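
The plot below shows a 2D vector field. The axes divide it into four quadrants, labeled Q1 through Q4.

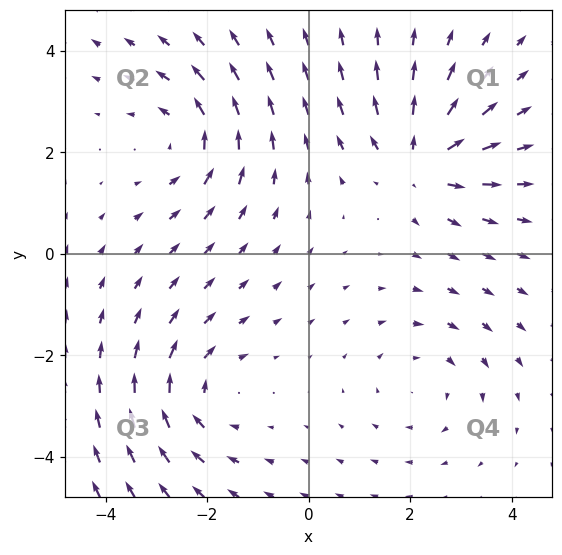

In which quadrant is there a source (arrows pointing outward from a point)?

The source sits at approximately (2.2, 1.8), which lies in quadrant Q1. The divergence there is about +4, positive as expected for a source.

Q1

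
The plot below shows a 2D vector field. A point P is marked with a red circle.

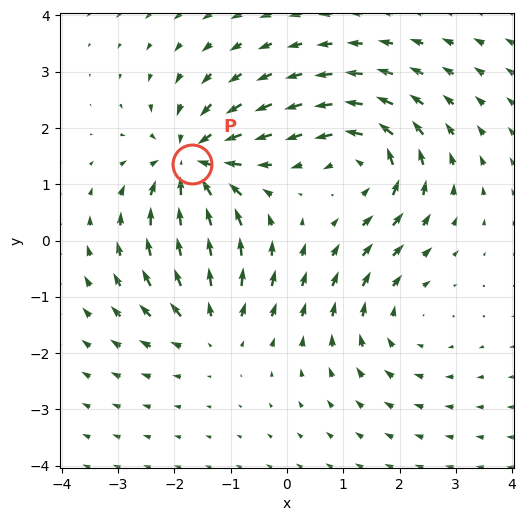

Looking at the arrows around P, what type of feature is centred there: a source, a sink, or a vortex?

sink

At P (-1.7, 1.4) the arrows converge inward. Divergence about -5, curl ≈0 — negative divergence with near-zero curl is a sink.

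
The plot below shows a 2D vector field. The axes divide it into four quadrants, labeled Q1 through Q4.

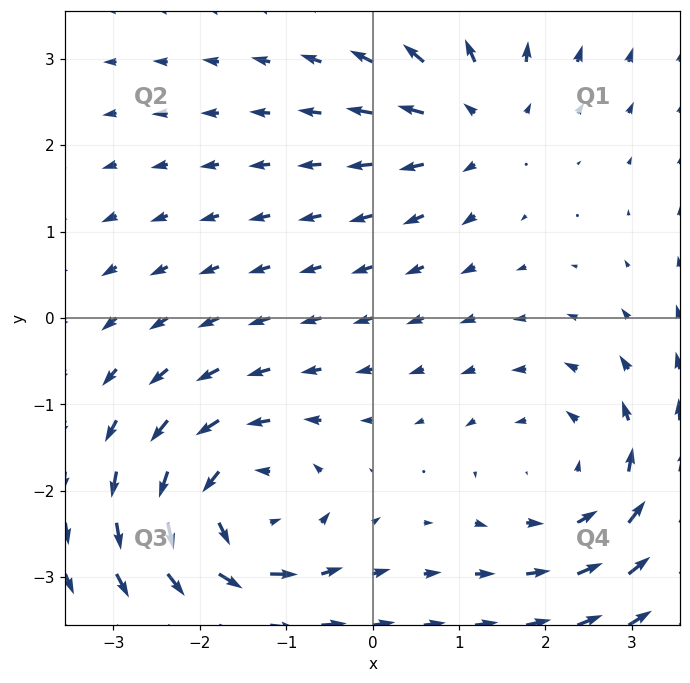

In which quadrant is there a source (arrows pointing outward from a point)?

The source sits at approximately (1.2, 2.3), which lies in quadrant Q1. The divergence there is about +4, positive as expected for a source.

Q1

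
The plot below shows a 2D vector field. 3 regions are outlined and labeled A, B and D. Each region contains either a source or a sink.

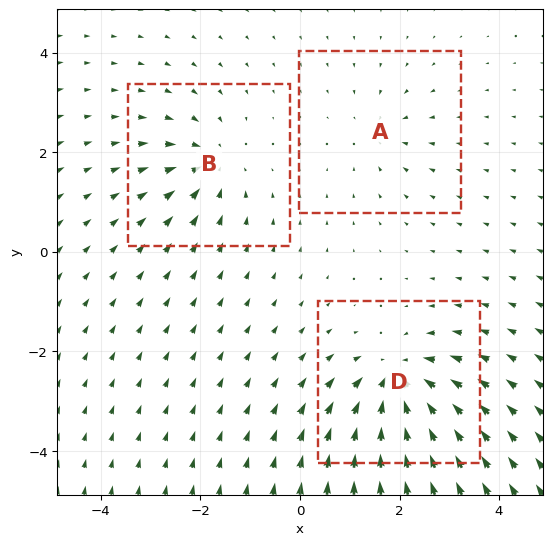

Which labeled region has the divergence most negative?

D

Divergence at each region's feature centre — A: about -2, B: about -4, D: about -6. Region D is most negative.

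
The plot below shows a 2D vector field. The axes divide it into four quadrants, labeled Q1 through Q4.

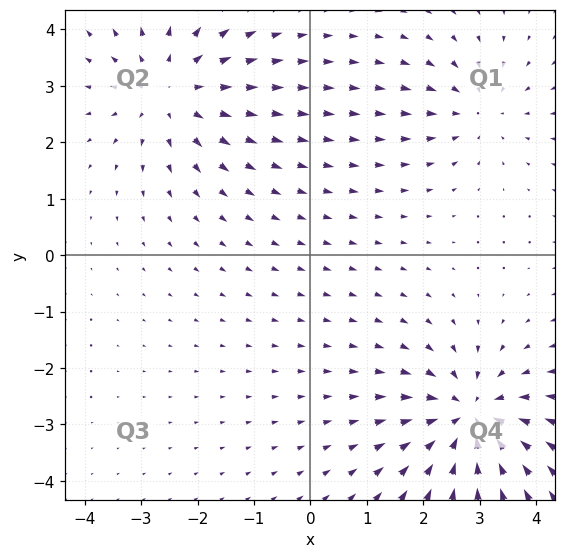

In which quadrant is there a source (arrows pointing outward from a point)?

The source sits at approximately (-2.5, 2.9), which lies in quadrant Q2. The divergence there is about +4, positive as expected for a source.

Q2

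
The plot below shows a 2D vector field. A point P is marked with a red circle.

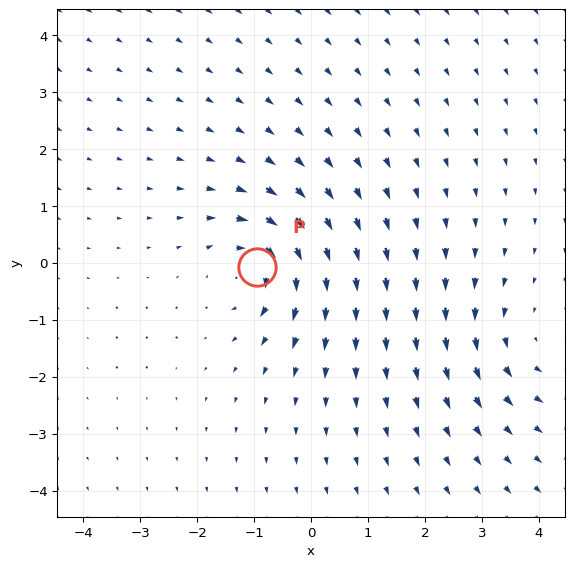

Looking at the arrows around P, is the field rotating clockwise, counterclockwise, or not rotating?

Near P at (-1.0, -0.1) the arrows circulate clockwise. The curl (z-component) there is about -5; negative curl means clockwise rotation.

clockwise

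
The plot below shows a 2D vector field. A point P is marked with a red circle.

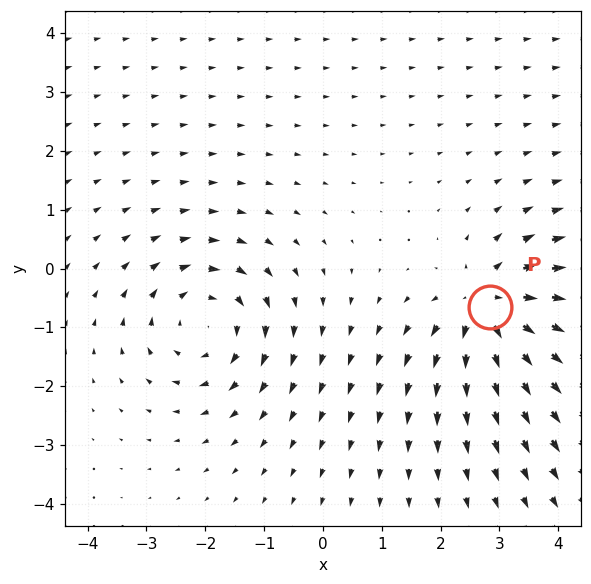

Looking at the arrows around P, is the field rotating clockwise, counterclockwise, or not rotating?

not rotating

Near P at (2.8, -0.7) the arrows show no circulation. The curl there is ≈0.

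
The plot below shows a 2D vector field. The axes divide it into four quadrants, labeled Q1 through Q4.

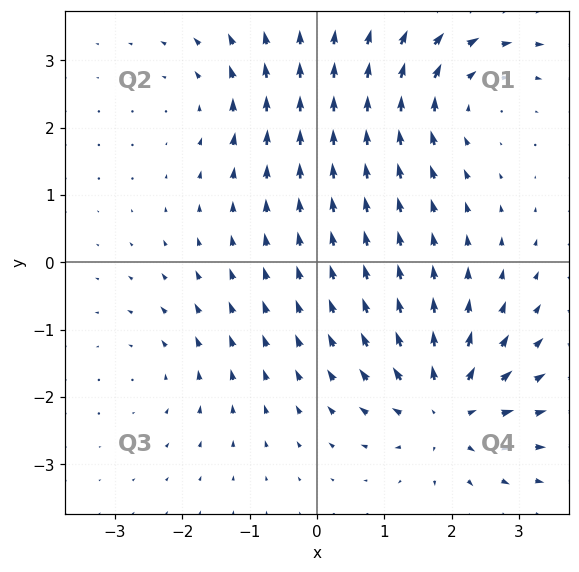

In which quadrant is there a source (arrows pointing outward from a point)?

The source sits at approximately (1.9, -2.2), which lies in quadrant Q4. The divergence there is about +5, positive as expected for a source.

Q4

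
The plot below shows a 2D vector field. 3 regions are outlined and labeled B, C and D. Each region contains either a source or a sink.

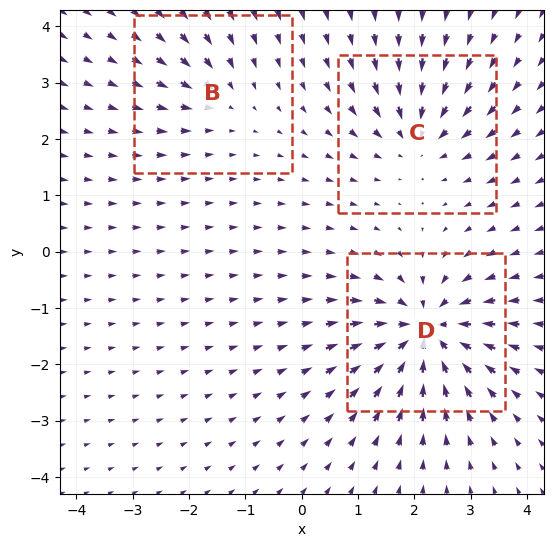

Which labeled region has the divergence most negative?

D

Divergence at each region's feature centre — B: about -2, C: about -4, D: about -6. Region D is most negative.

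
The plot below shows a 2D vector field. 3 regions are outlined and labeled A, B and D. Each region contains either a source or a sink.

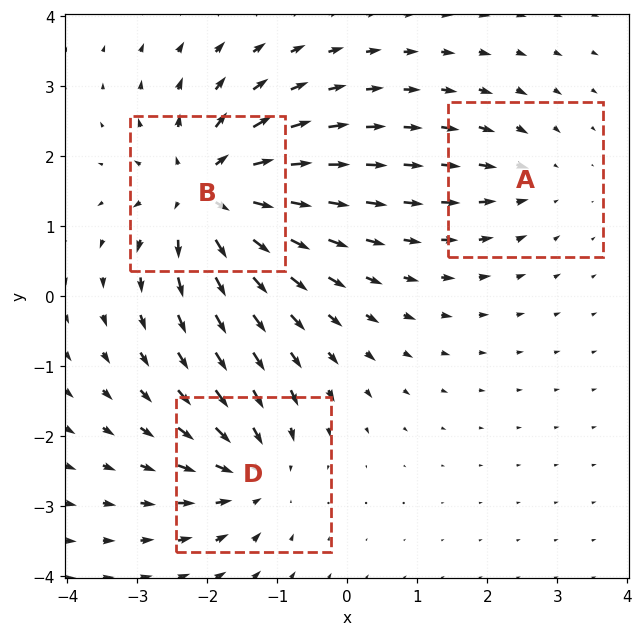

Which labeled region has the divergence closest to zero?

Divergence at each region's feature centre — A: about -2, B: about +5, D: about -3. Region A is closest to zero.

A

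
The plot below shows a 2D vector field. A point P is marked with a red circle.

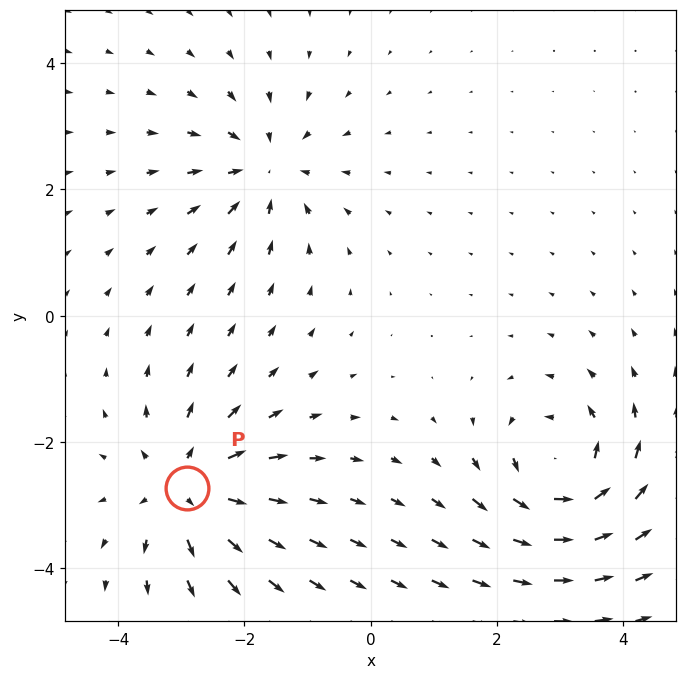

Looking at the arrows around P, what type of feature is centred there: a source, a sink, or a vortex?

source

At P (-2.9, -2.7) the arrows spread outward. Divergence about +3, curl ≈0 — positive divergence with near-zero curl is a source.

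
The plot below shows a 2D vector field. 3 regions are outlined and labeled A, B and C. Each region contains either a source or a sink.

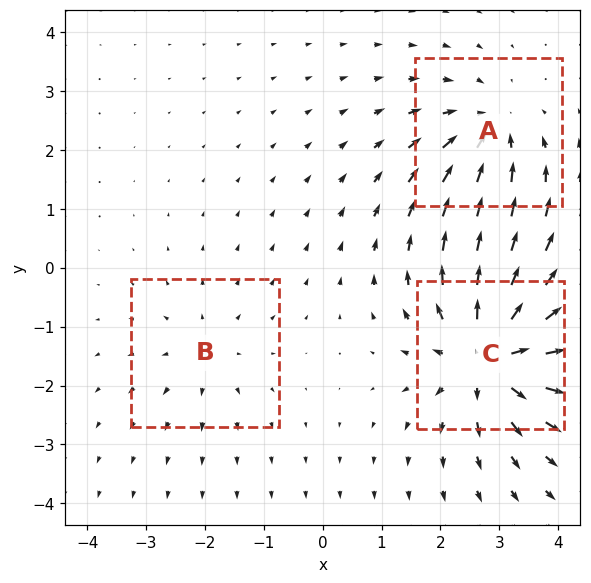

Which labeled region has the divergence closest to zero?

B

Divergence at each region's feature centre — A: about -4, B: about +2, C: about +6. Region B is closest to zero.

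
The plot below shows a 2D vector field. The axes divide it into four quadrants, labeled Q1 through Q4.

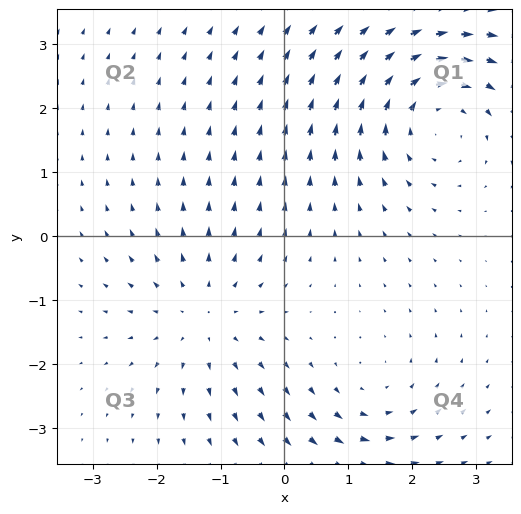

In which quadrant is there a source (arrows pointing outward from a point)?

The source sits at approximately (-1.3, -1.2), which lies in quadrant Q3. The divergence there is about +3, positive as expected for a source.

Q3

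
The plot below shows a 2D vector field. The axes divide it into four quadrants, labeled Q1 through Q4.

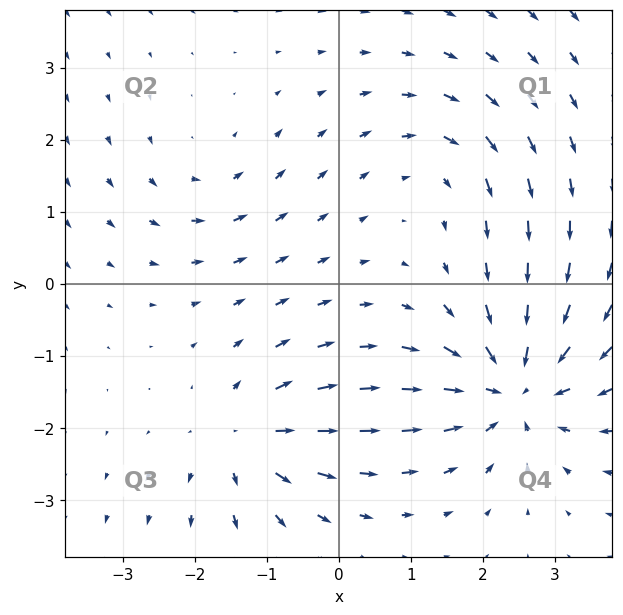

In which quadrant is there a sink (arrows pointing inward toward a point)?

Q4

The sink sits at approximately (2.4, -1.5), which lies in quadrant Q4. The divergence there is about -6, negative as expected for a sink.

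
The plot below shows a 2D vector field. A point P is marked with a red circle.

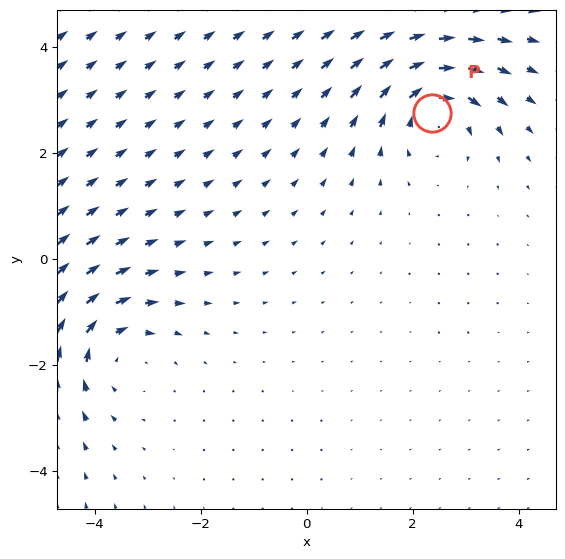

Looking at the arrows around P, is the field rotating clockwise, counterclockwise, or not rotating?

clockwise

Near P at (2.4, 2.8) the arrows circulate clockwise. The curl (z-component) there is about -5; negative curl means clockwise rotation.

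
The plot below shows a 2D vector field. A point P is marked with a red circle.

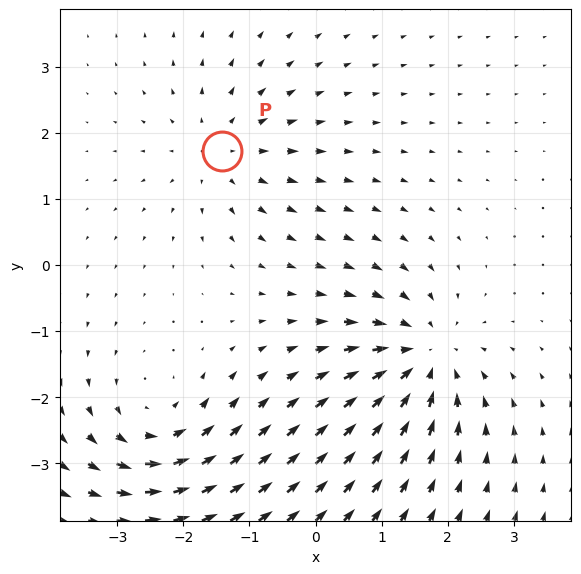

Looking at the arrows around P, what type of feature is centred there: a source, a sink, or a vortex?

source

At P (-1.4, 1.7) the arrows spread outward. Divergence about +3, curl ≈0 — positive divergence with near-zero curl is a source.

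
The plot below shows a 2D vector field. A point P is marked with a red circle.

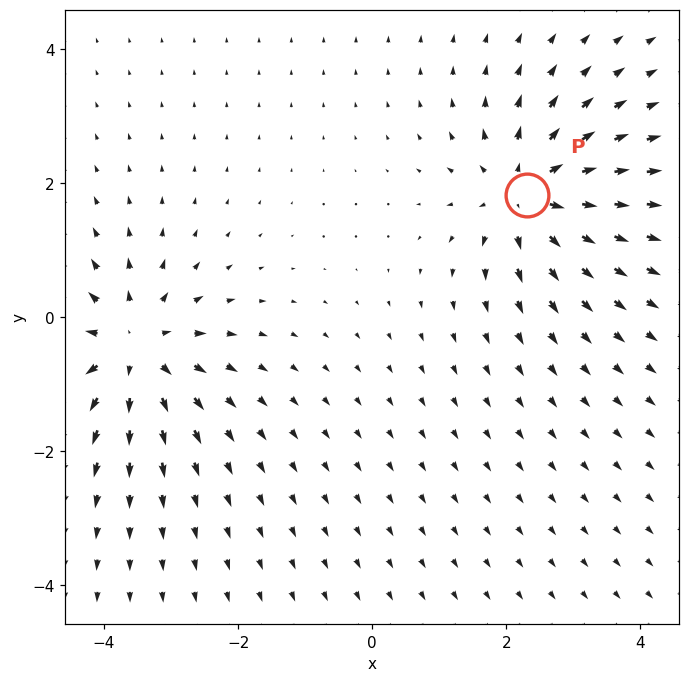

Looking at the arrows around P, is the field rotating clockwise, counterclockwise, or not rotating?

not rotating

Near P at (2.3, 1.8) the arrows show no circulation. The curl there is ≈0.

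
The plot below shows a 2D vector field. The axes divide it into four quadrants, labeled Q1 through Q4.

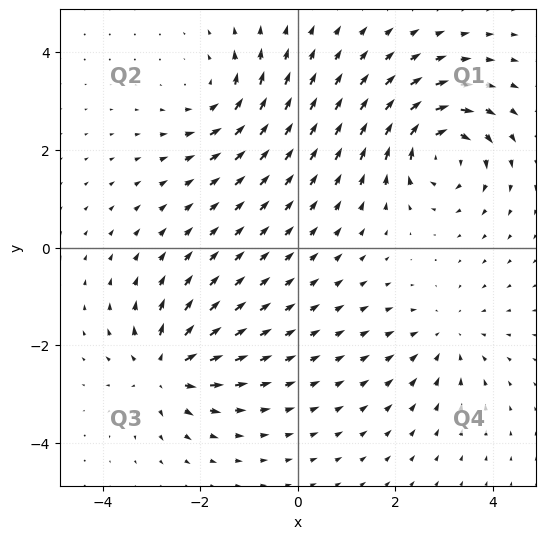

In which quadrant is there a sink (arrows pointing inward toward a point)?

Q4

The sink sits at approximately (3.0, -1.8), which lies in quadrant Q4. The divergence there is about -3, negative as expected for a sink.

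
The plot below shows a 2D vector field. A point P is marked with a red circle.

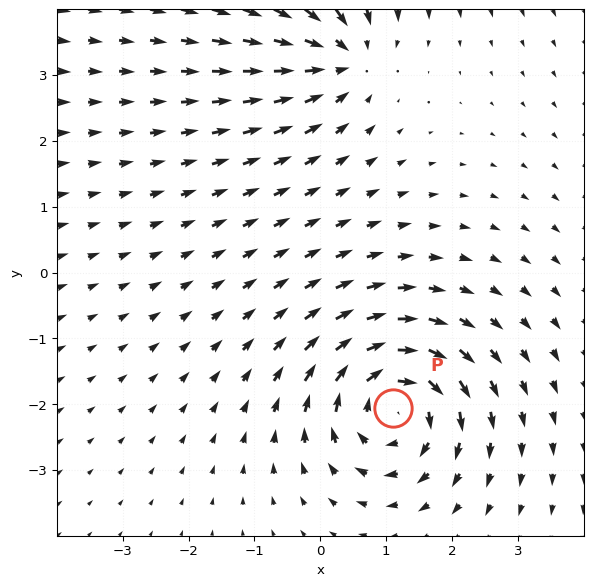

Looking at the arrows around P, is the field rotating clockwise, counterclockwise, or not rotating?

clockwise

Near P at (1.1, -2.1) the arrows circulate clockwise. The curl (z-component) there is about -6; negative curl means clockwise rotation.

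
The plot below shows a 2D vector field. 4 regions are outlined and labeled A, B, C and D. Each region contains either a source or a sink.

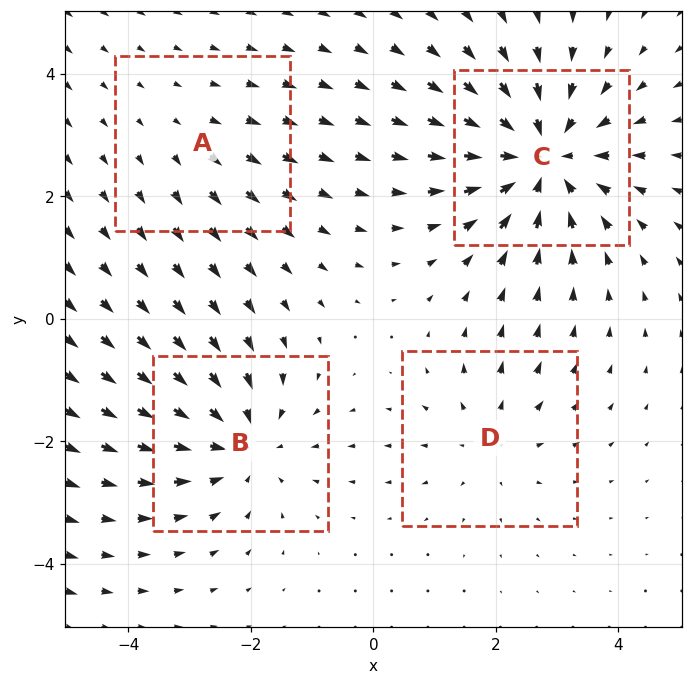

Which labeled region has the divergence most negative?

C

Divergence at each region's feature centre — A: about +2, B: about -4, C: about -6, D: about +3. Region C is most negative.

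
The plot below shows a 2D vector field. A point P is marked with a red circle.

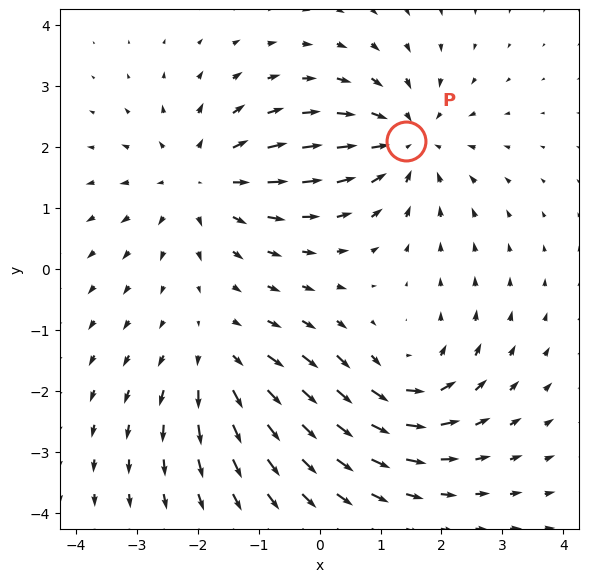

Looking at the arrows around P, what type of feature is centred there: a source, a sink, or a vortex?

sink

At P (1.4, 2.1) the arrows converge inward. Divergence about -4, curl ≈0 — negative divergence with near-zero curl is a sink.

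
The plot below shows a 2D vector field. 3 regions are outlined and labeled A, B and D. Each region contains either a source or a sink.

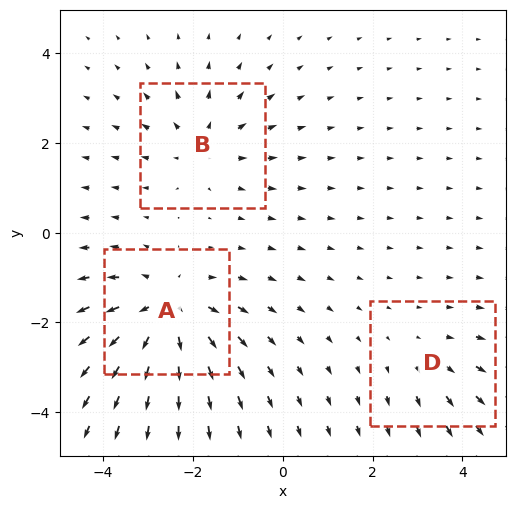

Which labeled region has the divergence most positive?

Divergence at each region's feature centre — A: about +4, B: about +3, D: about +2. Region A is most positive.

A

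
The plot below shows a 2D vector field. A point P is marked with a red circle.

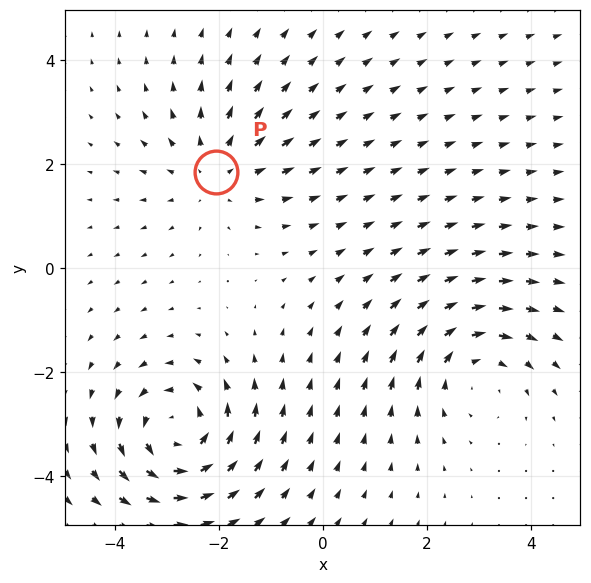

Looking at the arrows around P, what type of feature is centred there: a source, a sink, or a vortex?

At P (-2.1, 1.8) the arrows spread outward. Divergence about +3, curl ≈0 — positive divergence with near-zero curl is a source.

source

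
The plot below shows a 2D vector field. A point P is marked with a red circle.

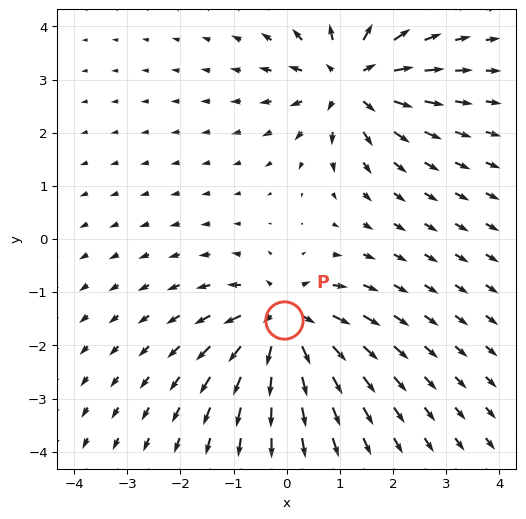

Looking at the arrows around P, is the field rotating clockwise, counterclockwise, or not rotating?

not rotating

Near P at (-0.1, -1.5) the arrows show no circulation. The curl there is ≈0.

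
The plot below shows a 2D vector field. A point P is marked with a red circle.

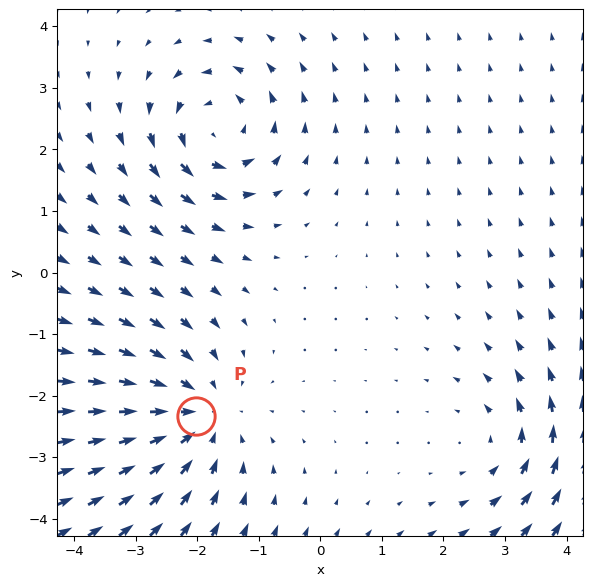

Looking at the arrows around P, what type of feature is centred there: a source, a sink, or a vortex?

At P (-2.0, -2.3) the arrows converge inward. Divergence about -4, curl ≈0 — negative divergence with near-zero curl is a sink.

sink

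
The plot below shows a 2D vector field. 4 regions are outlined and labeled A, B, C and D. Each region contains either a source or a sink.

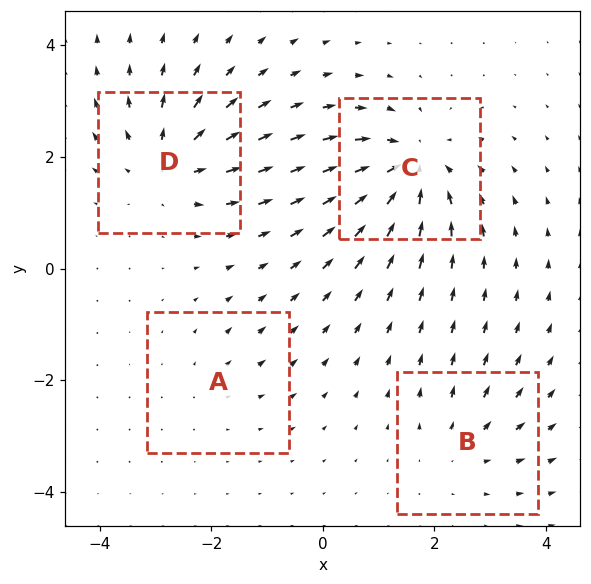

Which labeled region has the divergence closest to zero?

Divergence at each region's feature centre — A: about +2, B: about +3, C: about -7, D: about +6. Region A is closest to zero.

A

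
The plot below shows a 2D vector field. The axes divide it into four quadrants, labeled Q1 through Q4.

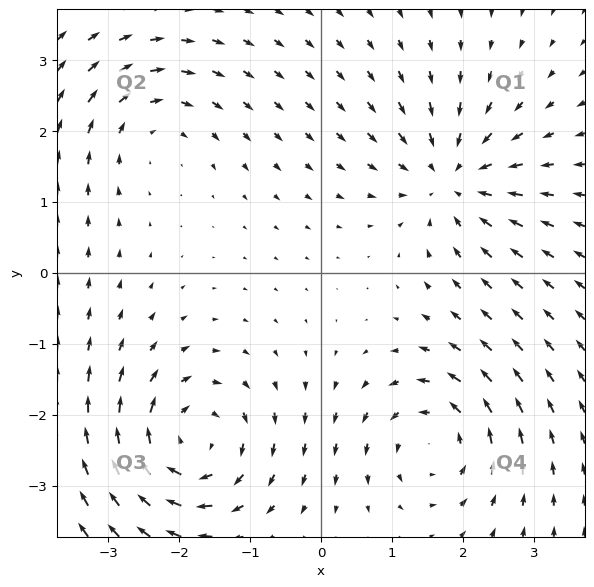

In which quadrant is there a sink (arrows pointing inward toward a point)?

Q1

The sink sits at approximately (1.8, 1.3), which lies in quadrant Q1. The divergence there is about -5, negative as expected for a sink.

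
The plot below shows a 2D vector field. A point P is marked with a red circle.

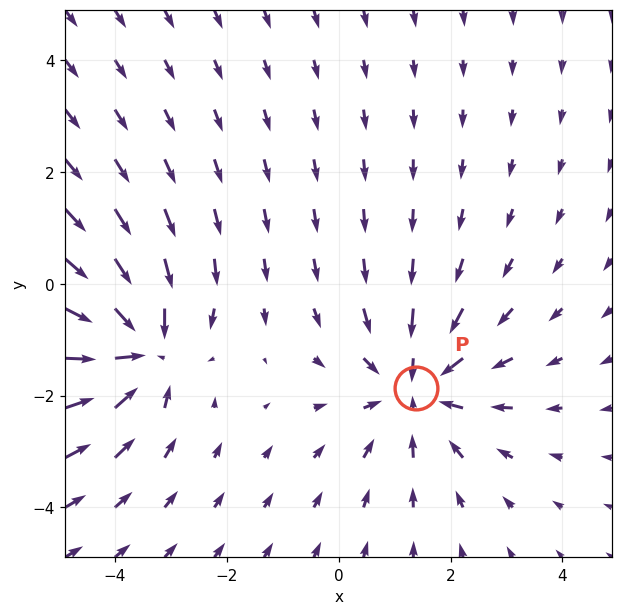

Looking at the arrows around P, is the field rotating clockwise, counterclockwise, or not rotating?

Near P at (1.4, -1.9) the arrows show no circulation. The curl there is ≈0.

not rotating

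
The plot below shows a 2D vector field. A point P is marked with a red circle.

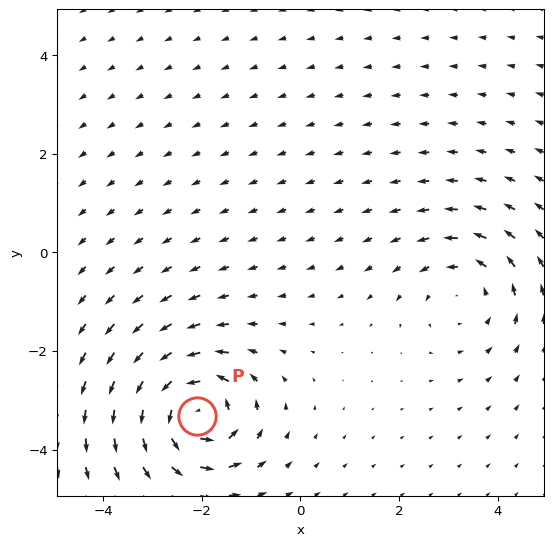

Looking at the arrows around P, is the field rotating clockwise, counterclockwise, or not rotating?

counterclockwise

Near P at (-2.1, -3.3) the arrows circulate counterclockwise. The curl (z-component) there is about +7; positive curl means counterclockwise rotation.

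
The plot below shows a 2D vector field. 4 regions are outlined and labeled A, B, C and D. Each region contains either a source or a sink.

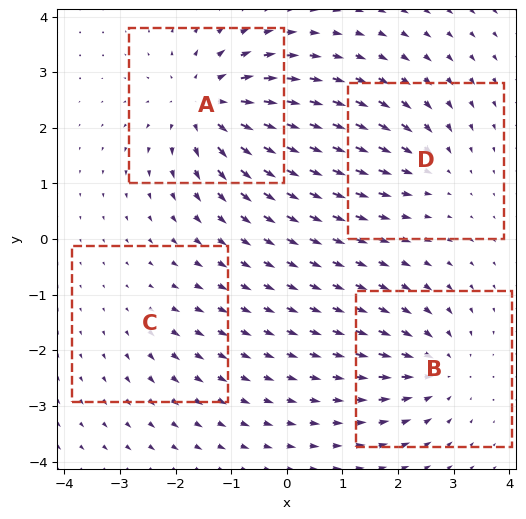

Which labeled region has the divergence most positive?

Divergence at each region's feature centre — A: about +7, B: about -5, C: about +2, D: about -4. Region A is most positive.

A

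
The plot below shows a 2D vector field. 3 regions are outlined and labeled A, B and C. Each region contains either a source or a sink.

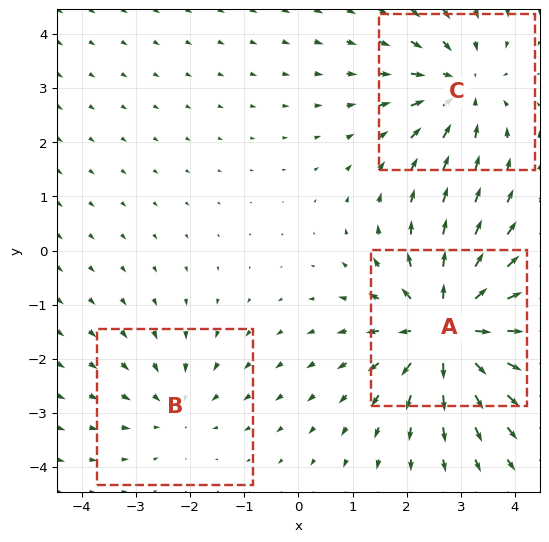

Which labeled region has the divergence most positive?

A

Divergence at each region's feature centre — A: about +5, B: about -2, C: about -3. Region A is most positive.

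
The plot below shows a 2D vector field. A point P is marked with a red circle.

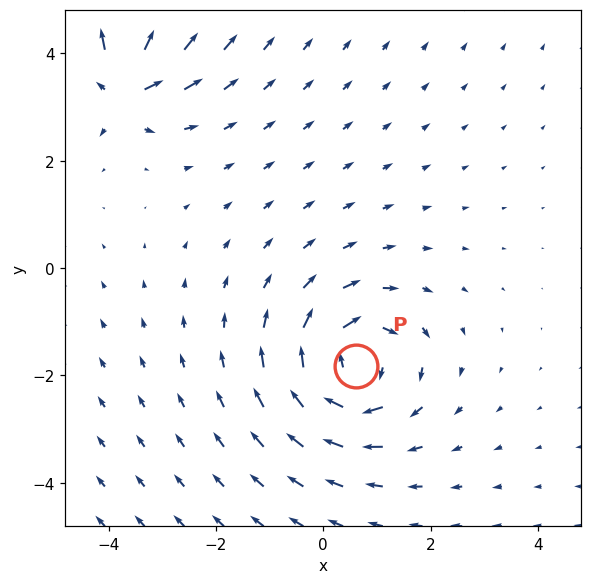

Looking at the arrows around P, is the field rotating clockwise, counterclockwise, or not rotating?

Near P at (0.6, -1.8) the arrows circulate clockwise. The curl (z-component) there is about -4; negative curl means clockwise rotation.

clockwise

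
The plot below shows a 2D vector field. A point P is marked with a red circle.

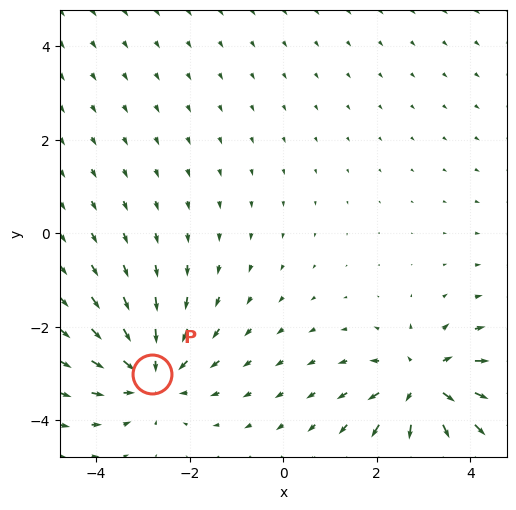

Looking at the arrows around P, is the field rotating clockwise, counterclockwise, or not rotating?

Near P at (-2.8, -3.0) the arrows show no circulation. The curl there is ≈0.

not rotating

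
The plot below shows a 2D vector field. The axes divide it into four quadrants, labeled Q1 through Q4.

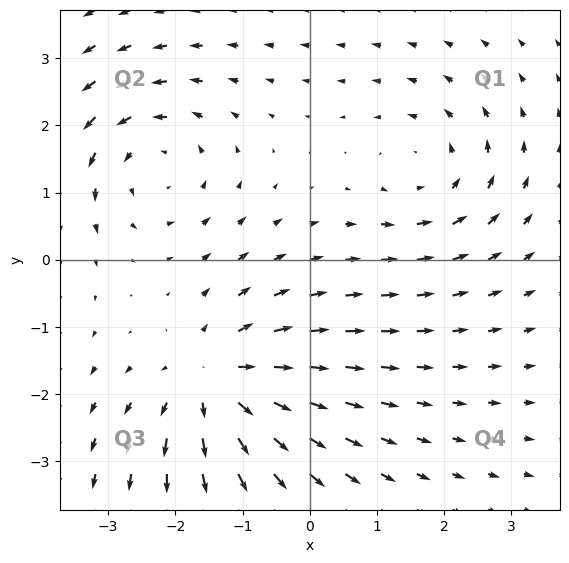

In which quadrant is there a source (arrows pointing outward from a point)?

The source sits at approximately (-1.4, -1.8), which lies in quadrant Q3. The divergence there is about +3, positive as expected for a source.

Q3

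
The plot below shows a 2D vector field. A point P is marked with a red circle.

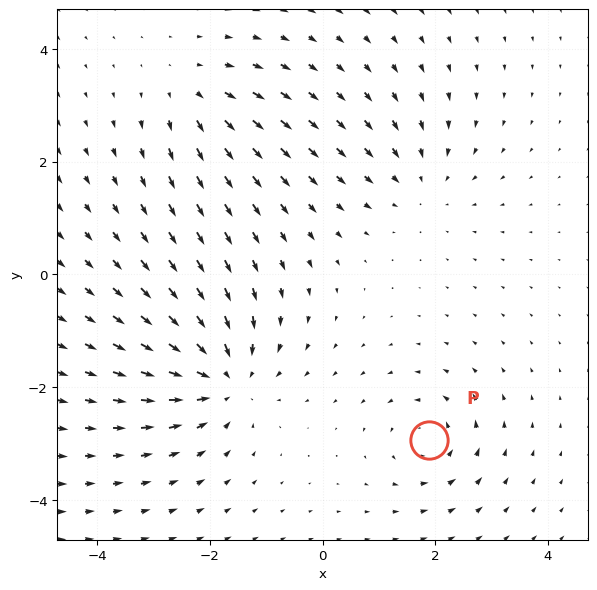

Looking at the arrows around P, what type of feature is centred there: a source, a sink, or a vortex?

At P (1.9, -2.9) the arrows circulate counterclockwise. Divergence ≈0, curl about +4 — near-zero divergence with nonzero curl is a vortex.

vortex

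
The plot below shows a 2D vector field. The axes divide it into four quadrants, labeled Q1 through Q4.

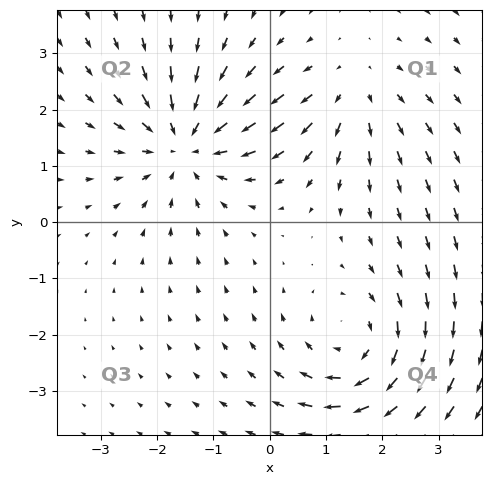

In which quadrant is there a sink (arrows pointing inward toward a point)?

The sink sits at approximately (-1.5, 1.4), which lies in quadrant Q2. The divergence there is about -4, negative as expected for a sink.

Q2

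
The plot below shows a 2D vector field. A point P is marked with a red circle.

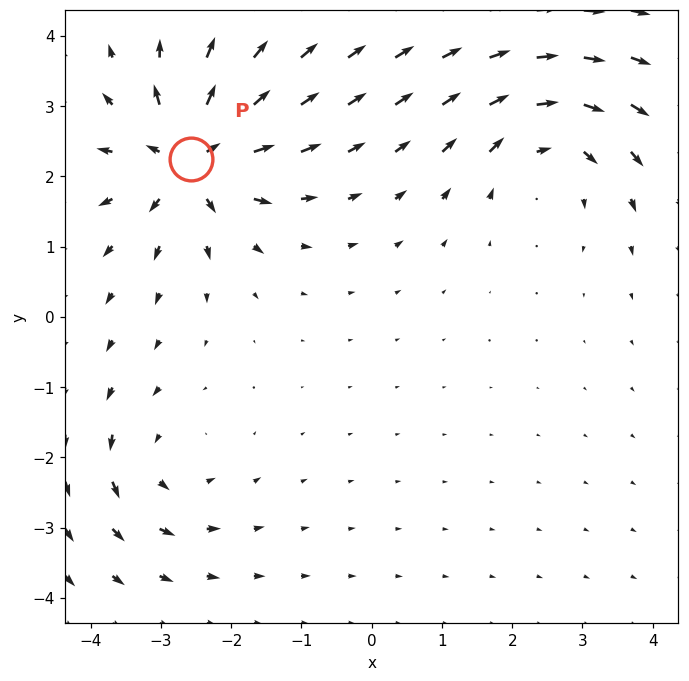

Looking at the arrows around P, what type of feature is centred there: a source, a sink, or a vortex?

At P (-2.6, 2.2) the arrows spread outward. Divergence about +7, curl ≈0 — positive divergence with near-zero curl is a source.

source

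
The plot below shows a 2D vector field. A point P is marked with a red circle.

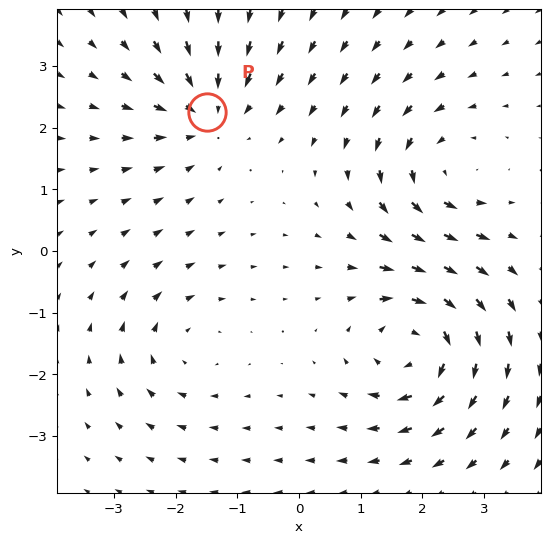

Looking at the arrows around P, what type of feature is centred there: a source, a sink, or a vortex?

sink

At P (-1.5, 2.3) the arrows converge inward. Divergence about -4, curl ≈0 — negative divergence with near-zero curl is a sink.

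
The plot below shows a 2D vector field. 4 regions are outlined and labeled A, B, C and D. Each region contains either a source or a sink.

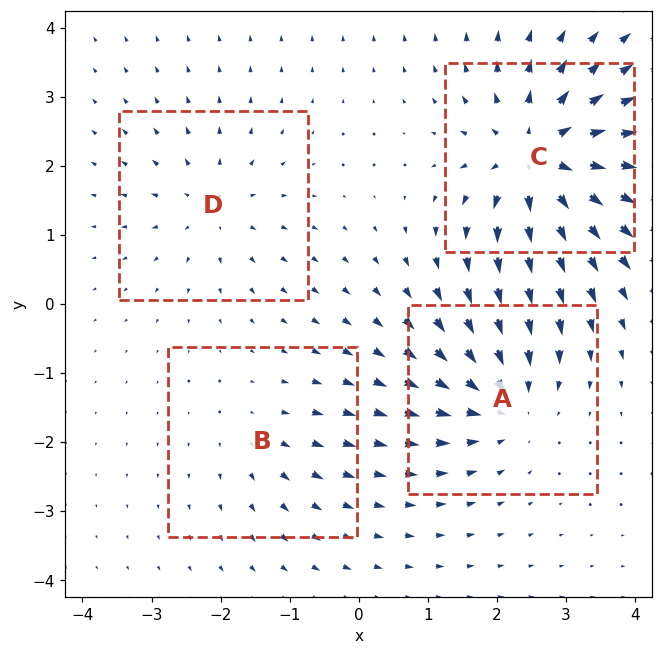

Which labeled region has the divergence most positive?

Divergence at each region's feature centre — A: about -5, B: about +2, C: about +8, D: about +4. Region C is most positive.

C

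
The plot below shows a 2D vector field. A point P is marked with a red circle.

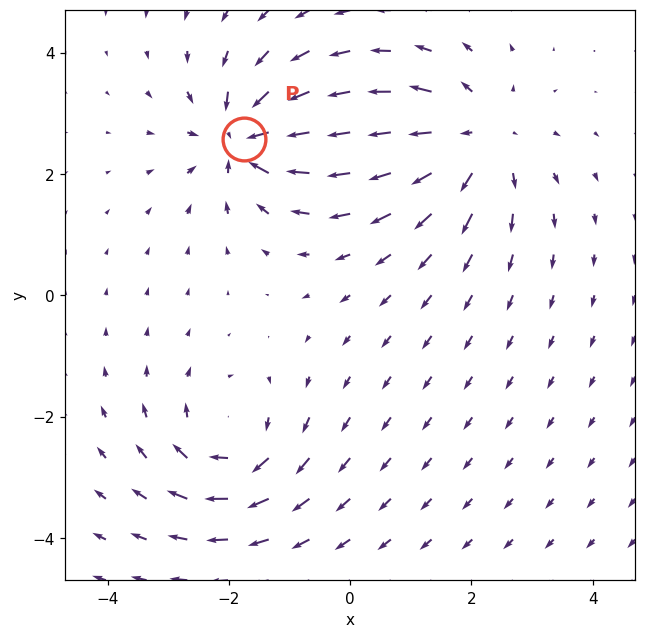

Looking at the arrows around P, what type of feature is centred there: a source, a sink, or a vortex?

sink

At P (-1.7, 2.6) the arrows converge inward. Divergence about -6, curl ≈0 — negative divergence with near-zero curl is a sink.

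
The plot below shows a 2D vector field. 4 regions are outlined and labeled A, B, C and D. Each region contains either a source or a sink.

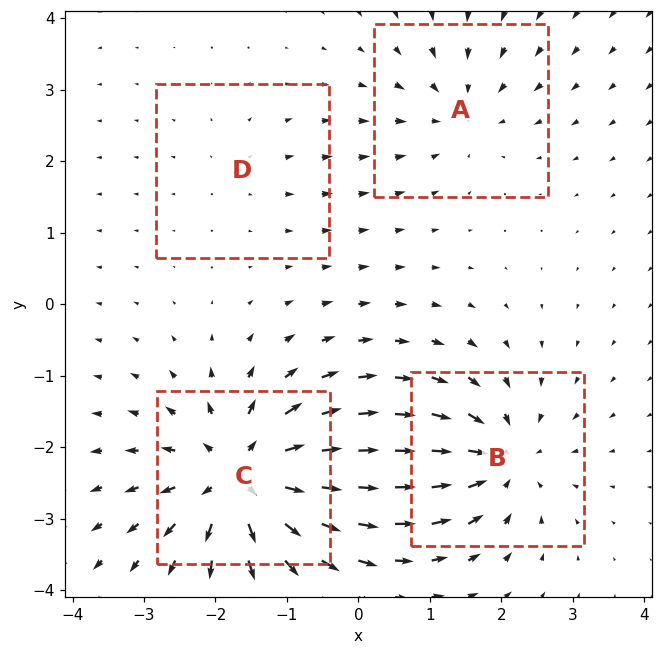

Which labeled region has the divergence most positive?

C

Divergence at each region's feature centre — A: about -4, B: about -6, C: about +8, D: about +2. Region C is most positive.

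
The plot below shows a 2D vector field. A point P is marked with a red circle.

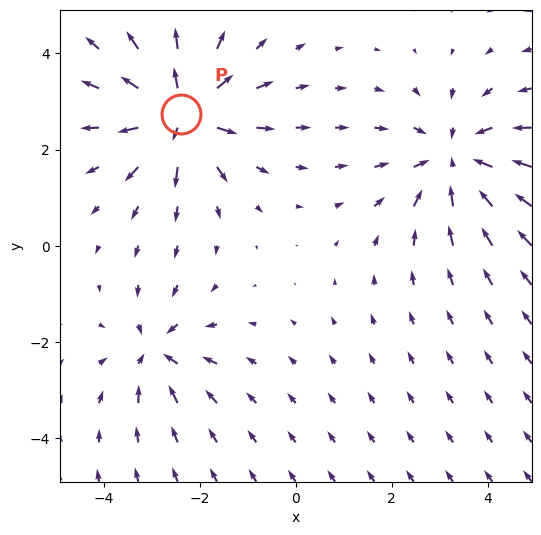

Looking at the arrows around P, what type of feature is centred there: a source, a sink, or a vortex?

At P (-2.4, 2.7) the arrows spread outward. Divergence about +6, curl ≈0 — positive divergence with near-zero curl is a source.

source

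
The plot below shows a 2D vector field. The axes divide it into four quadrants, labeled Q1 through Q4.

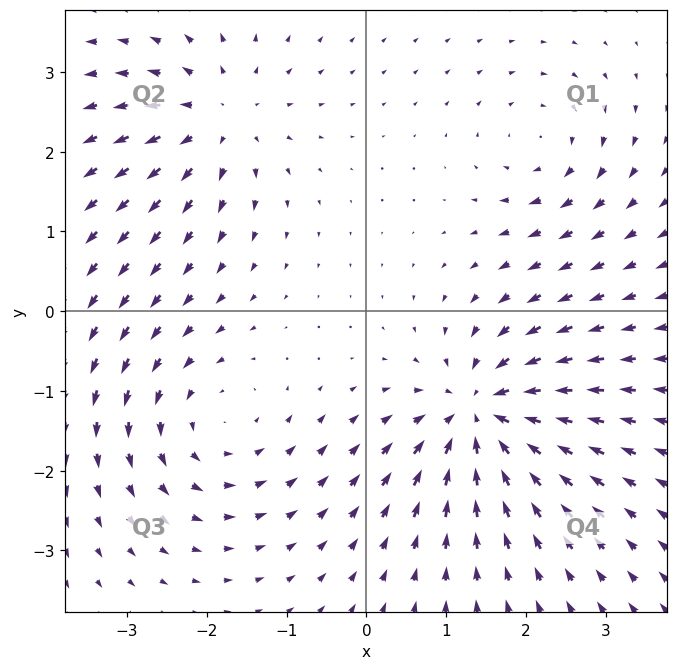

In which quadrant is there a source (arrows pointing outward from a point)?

The source sits at approximately (-1.8, 2.4), which lies in quadrant Q2. The divergence there is about +4, positive as expected for a source.

Q2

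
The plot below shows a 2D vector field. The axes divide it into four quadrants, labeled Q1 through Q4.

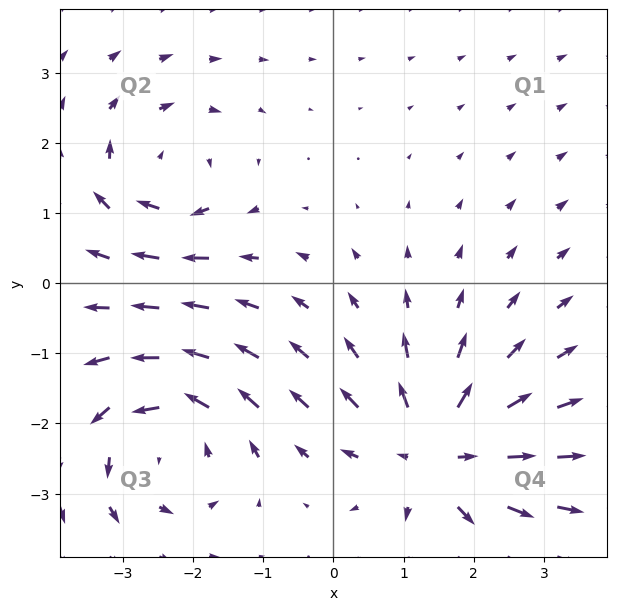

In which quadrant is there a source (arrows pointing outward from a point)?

Q4

The source sits at approximately (1.5, -2.4), which lies in quadrant Q4. The divergence there is about +5, positive as expected for a source.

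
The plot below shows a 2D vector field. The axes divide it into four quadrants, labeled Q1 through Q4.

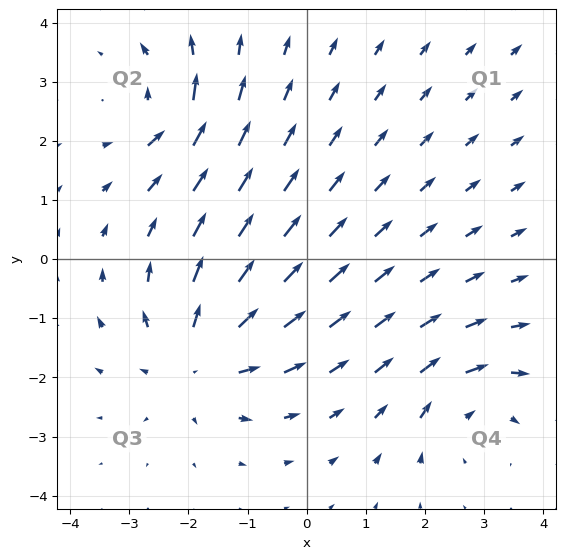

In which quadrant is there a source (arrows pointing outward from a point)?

The source sits at approximately (-1.8, -1.7), which lies in quadrant Q3. The divergence there is about +4, positive as expected for a source.

Q3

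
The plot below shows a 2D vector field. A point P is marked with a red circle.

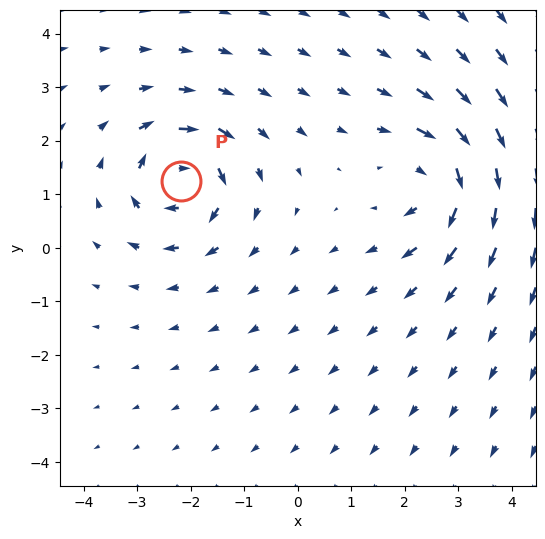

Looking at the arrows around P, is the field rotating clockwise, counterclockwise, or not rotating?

clockwise

Near P at (-2.2, 1.2) the arrows circulate clockwise. The curl (z-component) there is about -6; negative curl means clockwise rotation.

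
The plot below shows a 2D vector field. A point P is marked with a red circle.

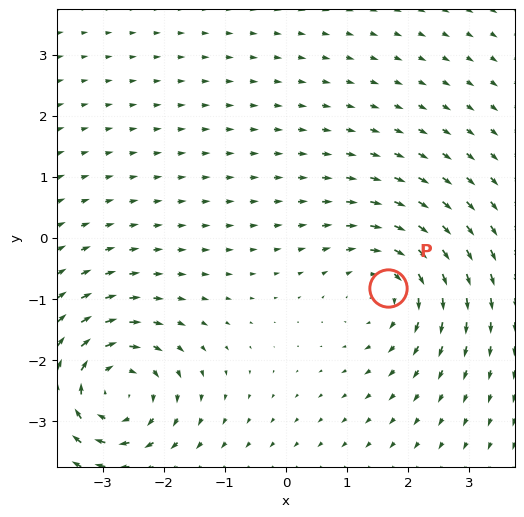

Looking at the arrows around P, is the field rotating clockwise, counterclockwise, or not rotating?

clockwise

Near P at (1.7, -0.8) the arrows circulate clockwise. The curl (z-component) there is about -4; negative curl means clockwise rotation.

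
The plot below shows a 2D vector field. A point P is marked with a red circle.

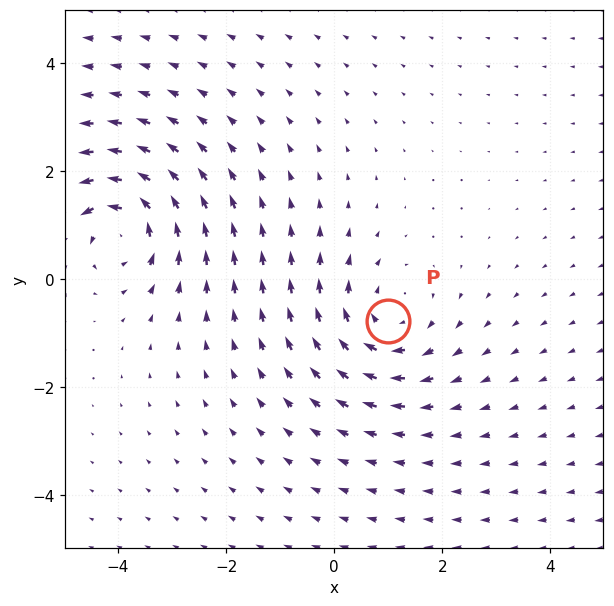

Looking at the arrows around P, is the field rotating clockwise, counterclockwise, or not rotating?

clockwise

Near P at (1.0, -0.8) the arrows circulate clockwise. The curl (z-component) there is about -4; negative curl means clockwise rotation.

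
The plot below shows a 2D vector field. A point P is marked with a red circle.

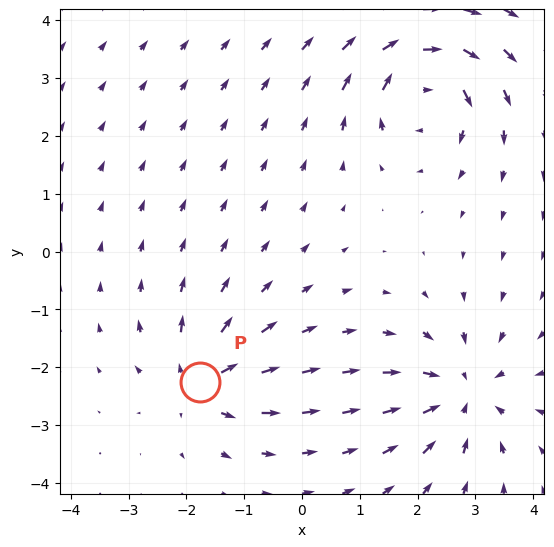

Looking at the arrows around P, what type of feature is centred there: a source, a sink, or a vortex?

At P (-1.8, -2.3) the arrows spread outward. Divergence about +4, curl ≈0 — positive divergence with near-zero curl is a source.

source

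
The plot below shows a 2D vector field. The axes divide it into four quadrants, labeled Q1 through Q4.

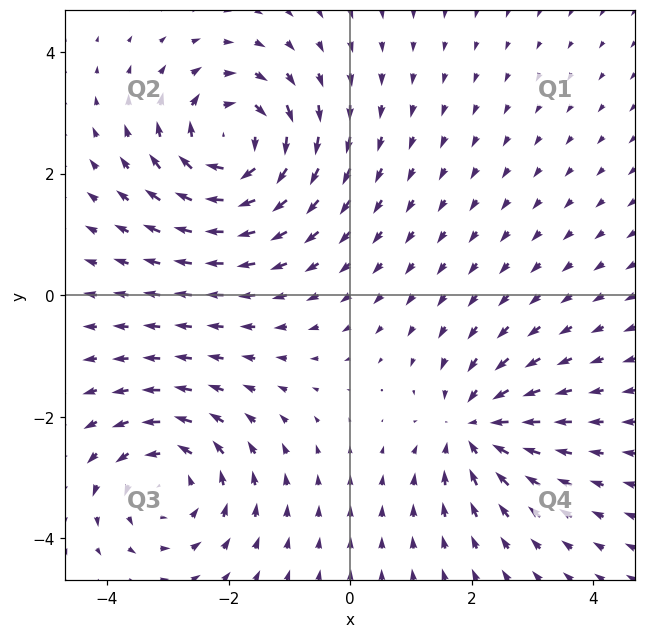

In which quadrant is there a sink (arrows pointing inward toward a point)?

The sink sits at approximately (2.0, -2.2), which lies in quadrant Q4. The divergence there is about -5, negative as expected for a sink.

Q4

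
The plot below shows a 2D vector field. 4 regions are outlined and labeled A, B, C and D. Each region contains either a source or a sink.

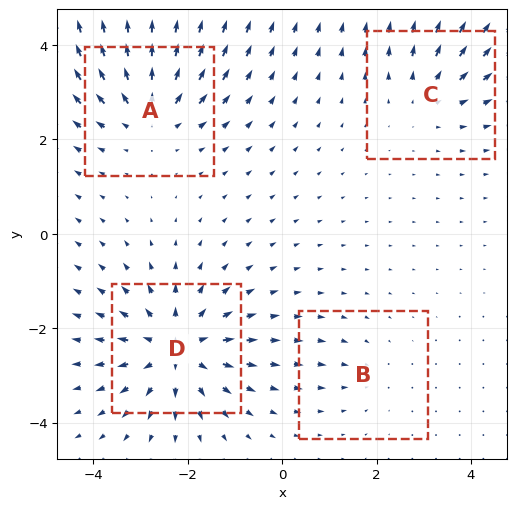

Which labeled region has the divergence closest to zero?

B

Divergence at each region's feature centre — A: about +5, B: about -2, C: about +3, D: about +7. Region B is closest to zero.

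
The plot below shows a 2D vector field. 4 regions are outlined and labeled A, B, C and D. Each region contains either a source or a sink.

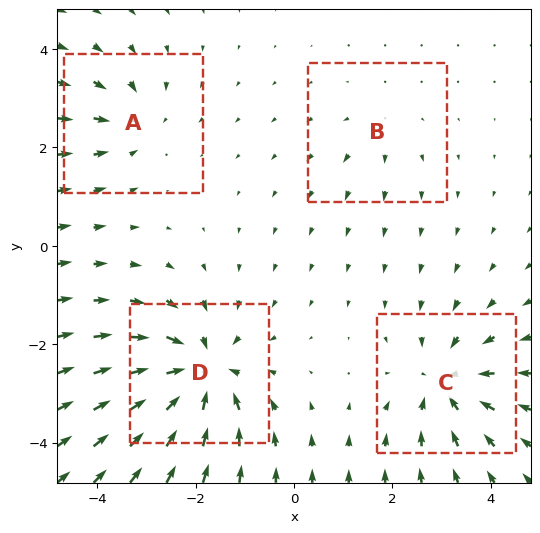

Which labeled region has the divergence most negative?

Divergence at each region's feature centre — A: about -4, B: about +2, C: about -5, D: about -7. Region D is most negative.

D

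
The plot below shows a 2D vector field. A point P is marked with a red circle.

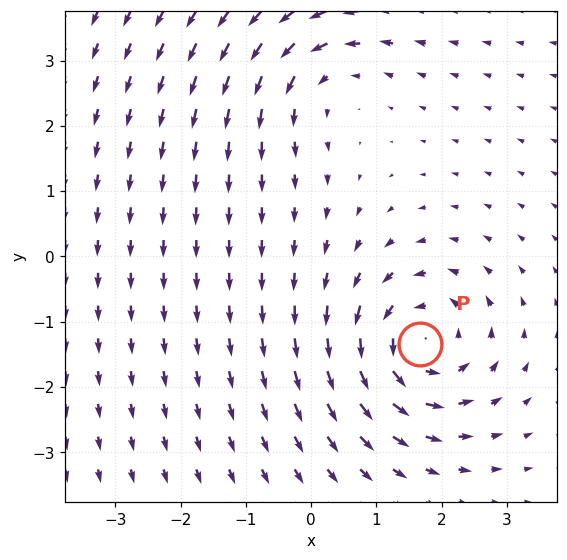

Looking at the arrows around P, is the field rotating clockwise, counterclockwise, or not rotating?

counterclockwise

Near P at (1.7, -1.3) the arrows circulate counterclockwise. The curl (z-component) there is about +6; positive curl means counterclockwise rotation.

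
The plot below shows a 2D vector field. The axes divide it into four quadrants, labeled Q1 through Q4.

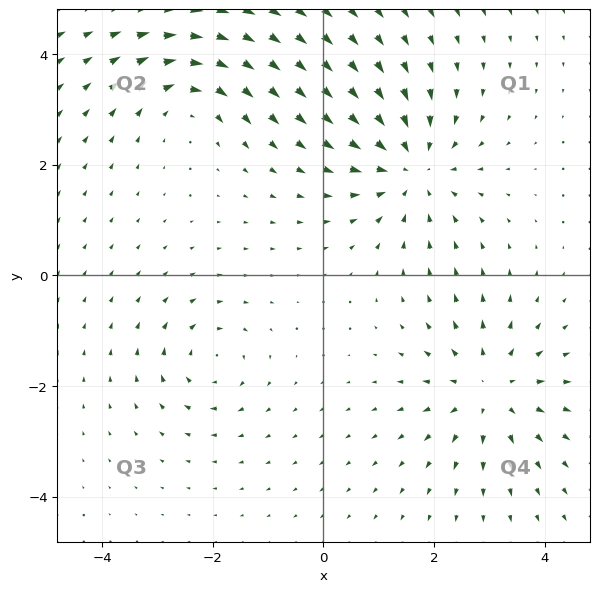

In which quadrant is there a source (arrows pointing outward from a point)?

Q4

The source sits at approximately (3.0, -2.1), which lies in quadrant Q4. The divergence there is about +4, positive as expected for a source.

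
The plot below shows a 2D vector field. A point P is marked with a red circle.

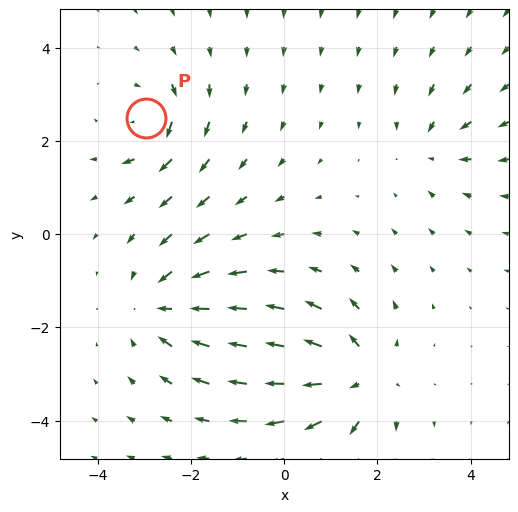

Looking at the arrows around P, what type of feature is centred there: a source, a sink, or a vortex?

vortex

At P (-3.0, 2.5) the arrows circulate clockwise. Divergence ≈0, curl about -5 — near-zero divergence with nonzero curl is a vortex.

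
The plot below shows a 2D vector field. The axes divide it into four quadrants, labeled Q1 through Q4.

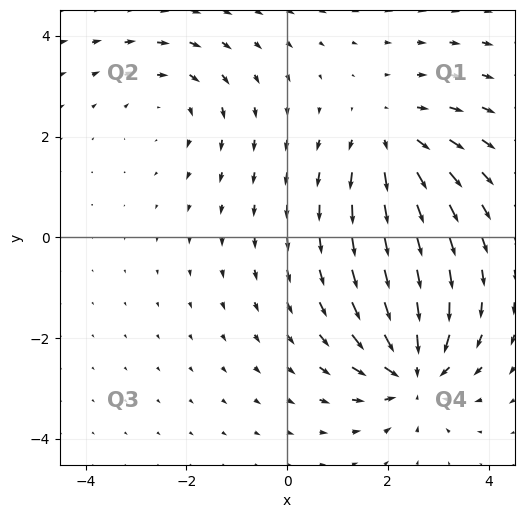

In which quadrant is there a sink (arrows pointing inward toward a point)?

The sink sits at approximately (2.5, -2.7), which lies in quadrant Q4. The divergence there is about -5, negative as expected for a sink.

Q4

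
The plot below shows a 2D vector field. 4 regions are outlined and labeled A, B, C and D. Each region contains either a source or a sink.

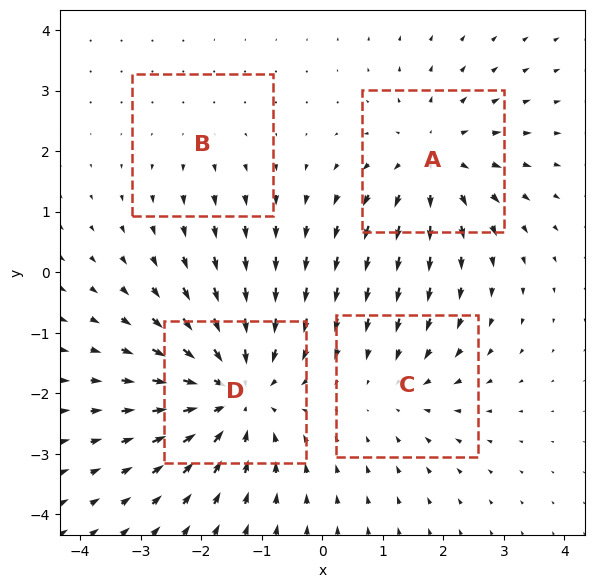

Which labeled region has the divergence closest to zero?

Divergence at each region's feature centre — A: about +4, B: about +2, C: about -3, D: about -6. Region B is closest to zero.

B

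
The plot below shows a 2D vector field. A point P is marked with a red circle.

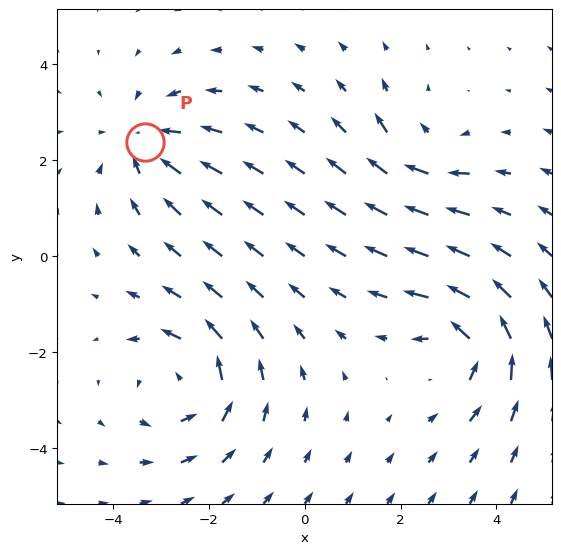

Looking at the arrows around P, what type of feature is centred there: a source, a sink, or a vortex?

At P (-3.3, 2.4) the arrows converge inward. Divergence about -3, curl ≈0 — negative divergence with near-zero curl is a sink.

sink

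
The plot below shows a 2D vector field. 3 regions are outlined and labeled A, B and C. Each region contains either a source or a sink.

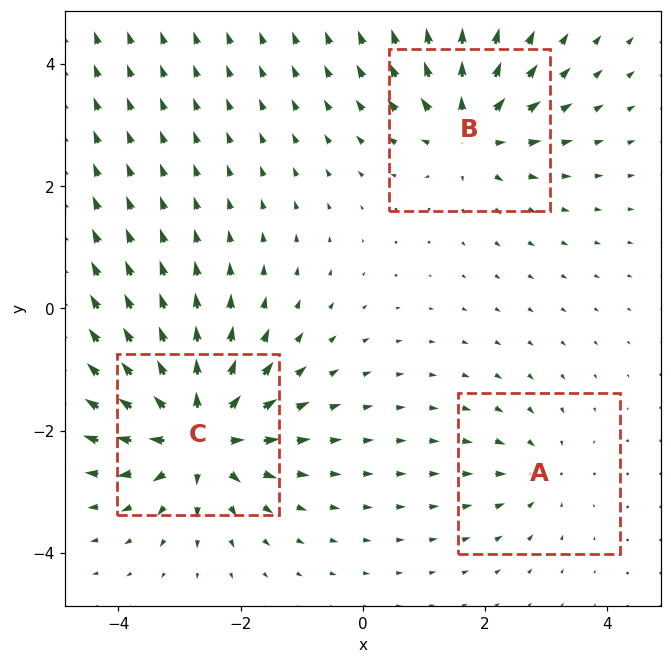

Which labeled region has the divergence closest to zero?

Divergence at each region's feature centre — A: about -2, B: about +4, C: about +6. Region A is closest to zero.

A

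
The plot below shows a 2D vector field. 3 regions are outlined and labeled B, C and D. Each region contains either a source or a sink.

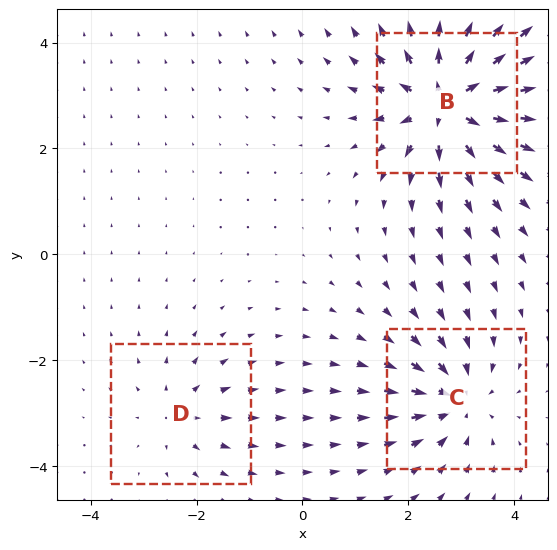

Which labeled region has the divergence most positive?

Divergence at each region's feature centre — B: about +6, C: about -4, D: about +2. Region B is most positive.

B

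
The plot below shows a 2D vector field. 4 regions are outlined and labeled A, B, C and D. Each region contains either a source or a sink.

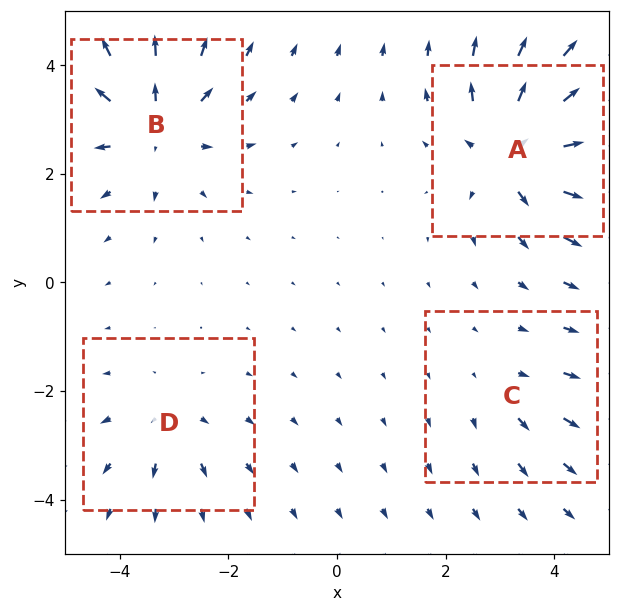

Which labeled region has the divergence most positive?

A

Divergence at each region's feature centre — A: about +7, B: about +6, C: about +2, D: about +3. Region A is most positive.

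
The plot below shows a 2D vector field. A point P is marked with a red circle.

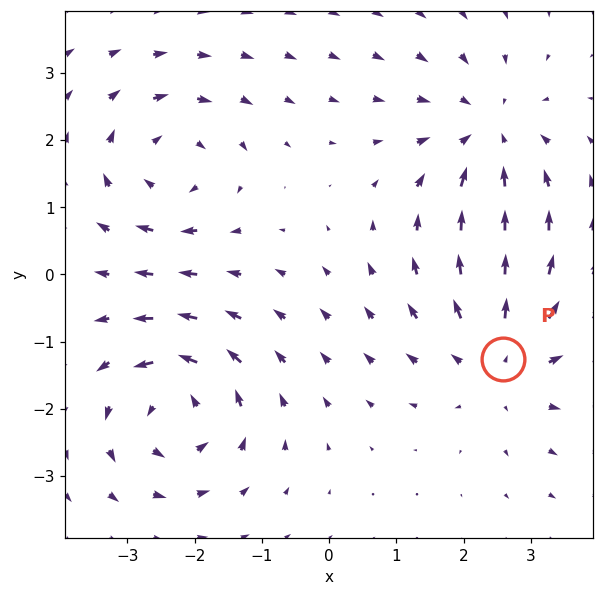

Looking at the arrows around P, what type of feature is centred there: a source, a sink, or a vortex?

At P (2.6, -1.3) the arrows spread outward. Divergence about +4, curl ≈0 — positive divergence with near-zero curl is a source.

source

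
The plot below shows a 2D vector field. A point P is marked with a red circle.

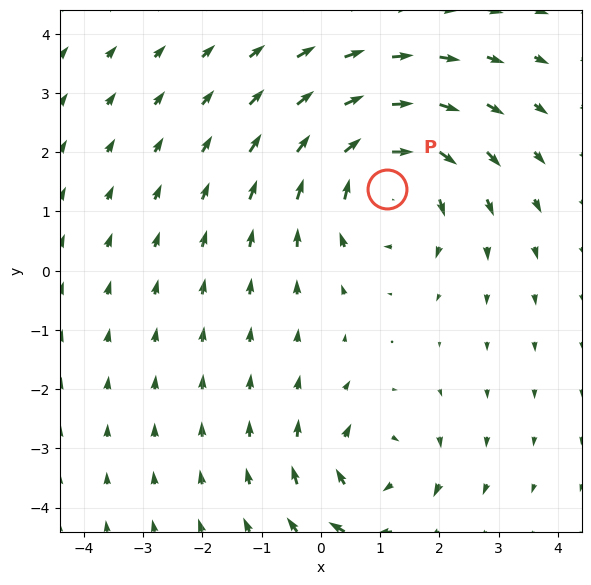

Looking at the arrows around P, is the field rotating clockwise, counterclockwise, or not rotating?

Near P at (1.1, 1.4) the arrows circulate clockwise. The curl (z-component) there is about -4; negative curl means clockwise rotation.

clockwise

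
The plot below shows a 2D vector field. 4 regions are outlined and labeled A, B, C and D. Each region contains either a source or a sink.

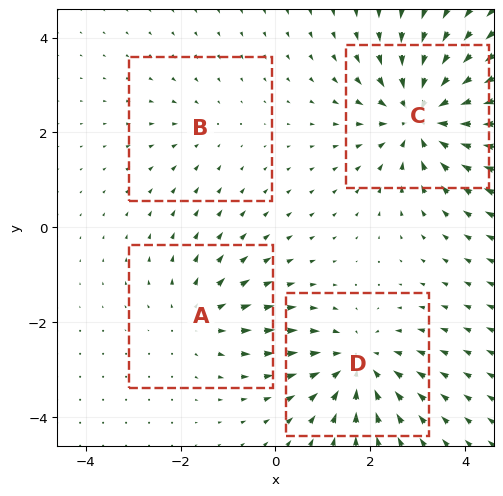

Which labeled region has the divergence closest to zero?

B

Divergence at each region's feature centre — A: about +3, B: about -2, C: about -7, D: about -5. Region B is closest to zero.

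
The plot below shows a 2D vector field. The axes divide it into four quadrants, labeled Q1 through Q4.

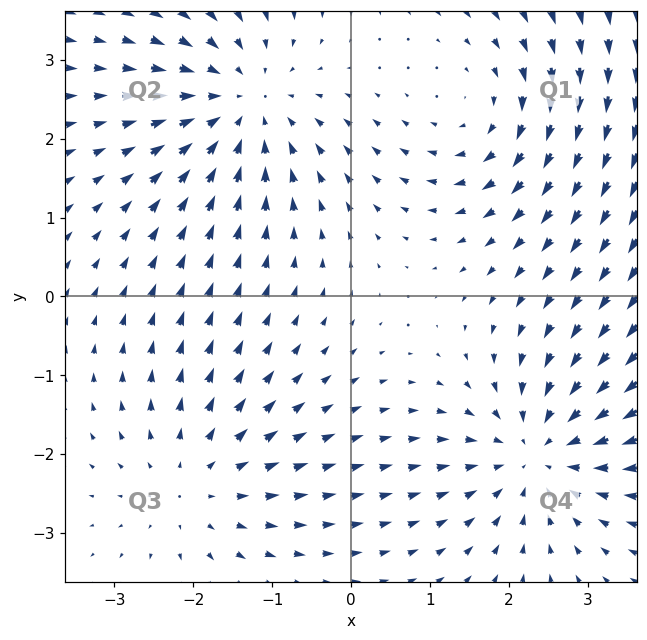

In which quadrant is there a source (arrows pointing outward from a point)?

Q3

The source sits at approximately (-2.0, -2.4), which lies in quadrant Q3. The divergence there is about +3, positive as expected for a source.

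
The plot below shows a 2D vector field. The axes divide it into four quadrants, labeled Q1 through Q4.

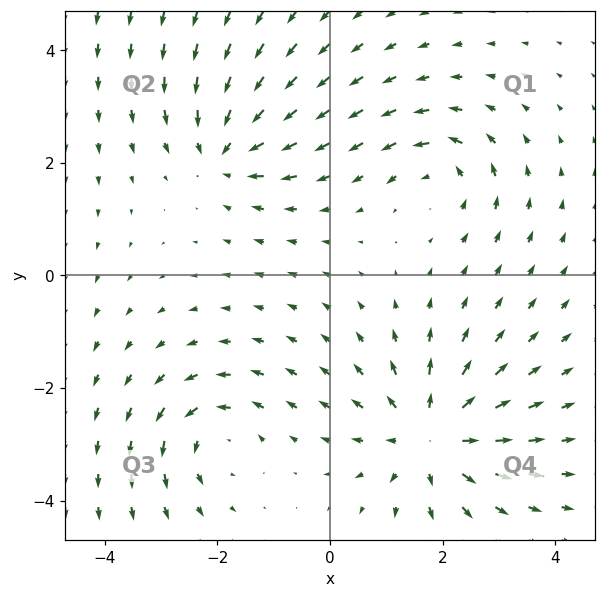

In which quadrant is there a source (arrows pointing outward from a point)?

Q4

The source sits at approximately (1.8, -2.9), which lies in quadrant Q4. The divergence there is about +5, positive as expected for a source.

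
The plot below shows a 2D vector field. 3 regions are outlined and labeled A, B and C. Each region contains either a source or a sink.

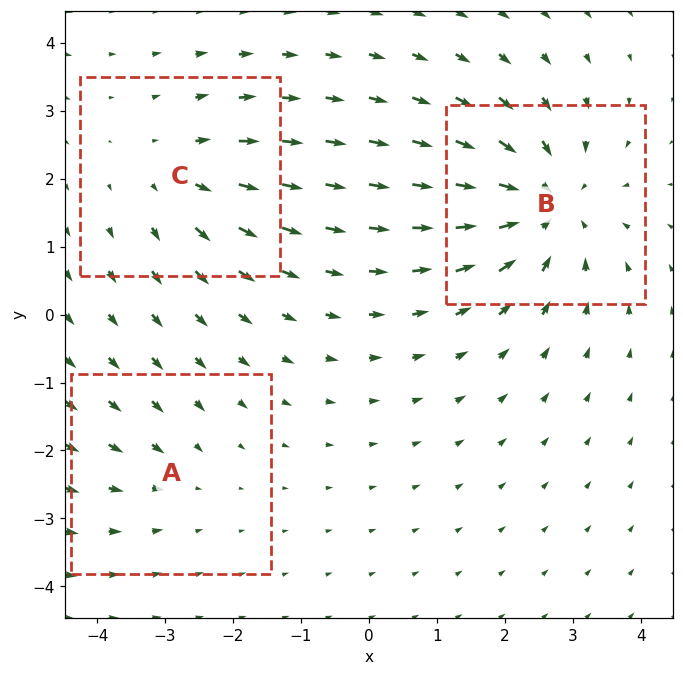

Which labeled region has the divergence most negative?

B

Divergence at each region's feature centre — A: about -2, B: about -5, C: about +3. Region B is most negative.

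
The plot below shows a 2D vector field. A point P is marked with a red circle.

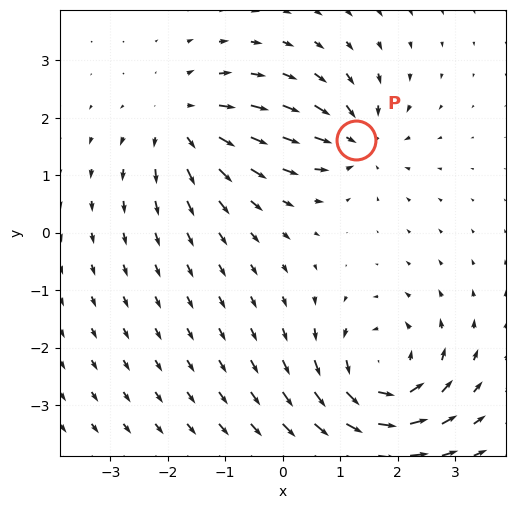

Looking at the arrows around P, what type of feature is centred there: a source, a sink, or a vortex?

At P (1.3, 1.6) the arrows converge inward. Divergence about -5, curl ≈0 — negative divergence with near-zero curl is a sink.

sink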